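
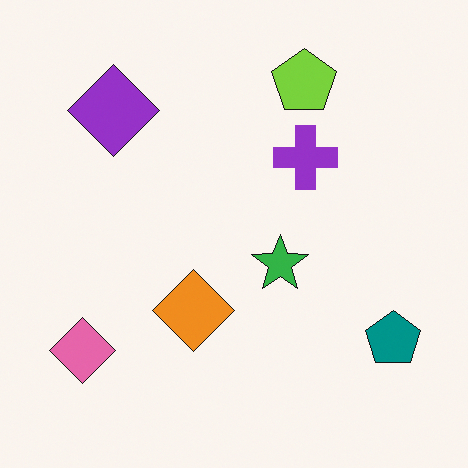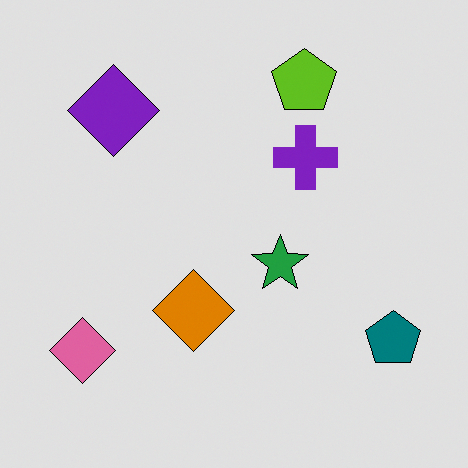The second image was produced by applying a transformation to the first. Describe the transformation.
The second image is the first moderately posterized.

Each flat color has snapped to a coarser quantized level — most visibly, the near-white background has dropped to a flat grey.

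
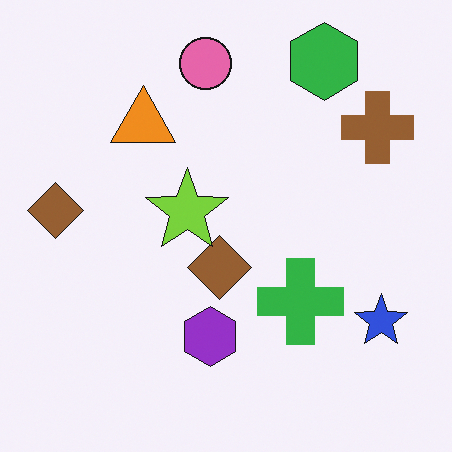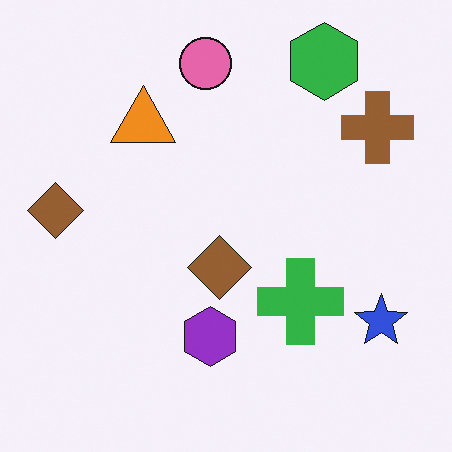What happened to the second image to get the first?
The transformation is: overlaid with an additional lime star.

A lime star appears in the first image that is absent from the second.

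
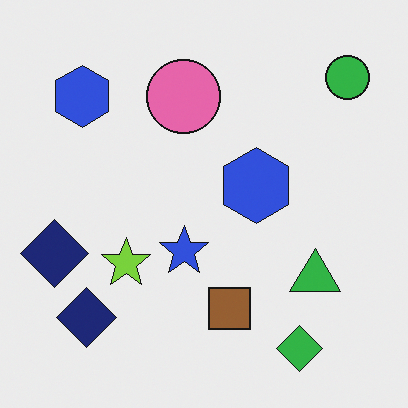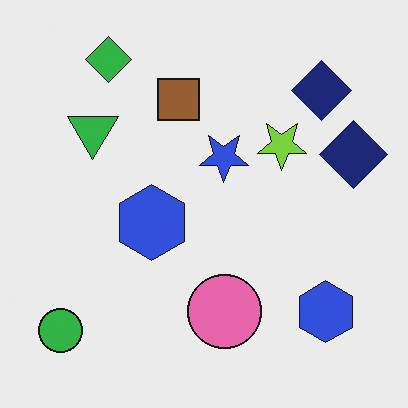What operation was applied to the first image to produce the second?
The second image is the first rotated 180°.

The green circle sits in the top-right of the first image and the bottom-left of the second — consistent with a whole-image 180° rotation.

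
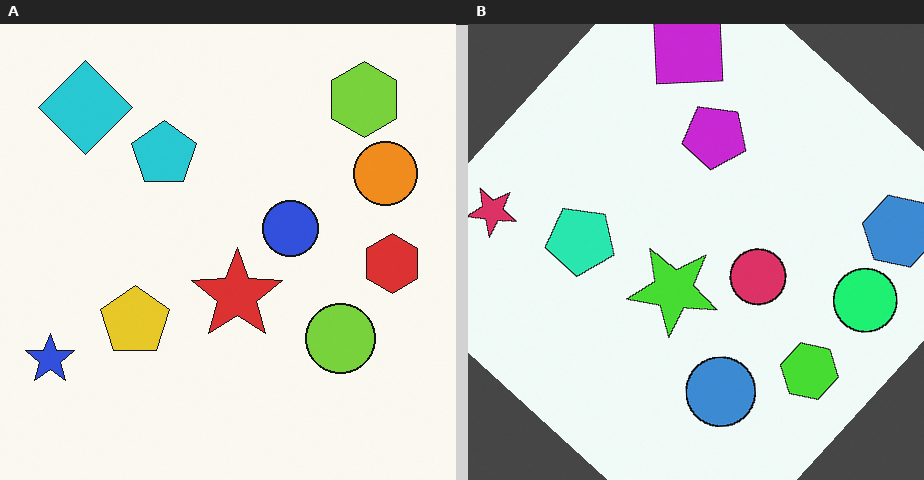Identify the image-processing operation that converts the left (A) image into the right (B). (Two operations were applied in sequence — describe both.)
The image was hue-shifted by a moderate amount, then rotated clockwise by a large amount — several tens of degrees.

Every shape's color has rotated by the same amount around the hue wheel — a uniform hue shift. Every shape is tilted by the same angle and the image corners show triangular fill wedges — a whole-image rotation by a non-right angle.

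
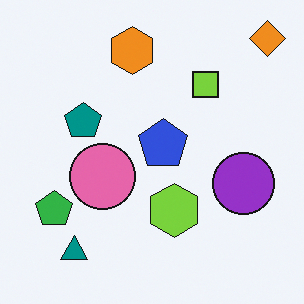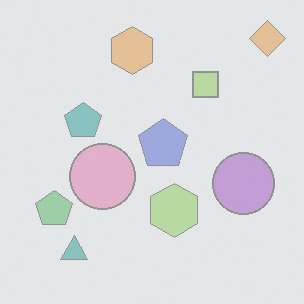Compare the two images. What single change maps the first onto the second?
The second image is the first washed out (contrast reduced).

Tones are pushed toward mid-grey across the whole image — a global contrast change.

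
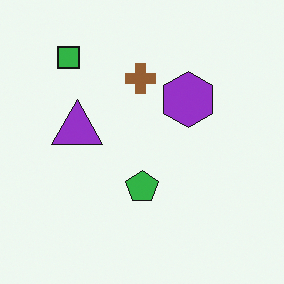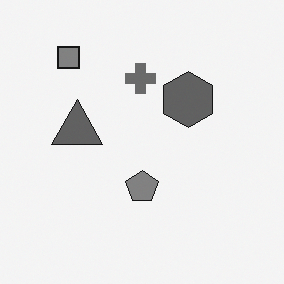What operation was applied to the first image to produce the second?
It was converted to grayscale.

All color is removed — every shape is now a shade of grey.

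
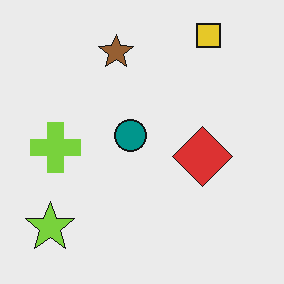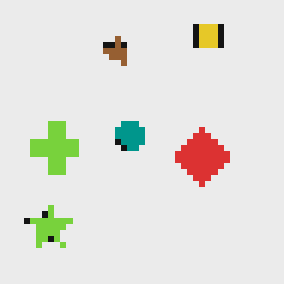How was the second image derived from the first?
The image was moderately pixelated.

Shapes are reduced to large square blocks; fine edges and outlines are lost — a downscale-then-upscale (mosaic) effect.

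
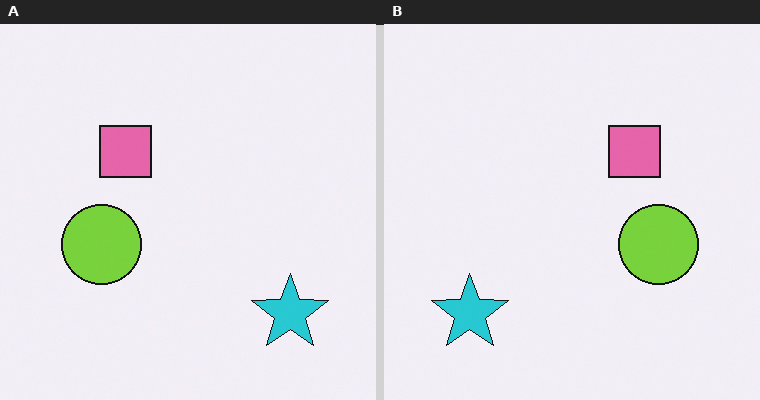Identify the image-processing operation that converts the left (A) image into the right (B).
This is the original image flipped horizontally (left ↔ right).

The cyan star is in the bottom-right of the left (A) image and the bottom-left of the right (B) — shapes on opposite sides of the vertical midline have swapped in a mirror flip.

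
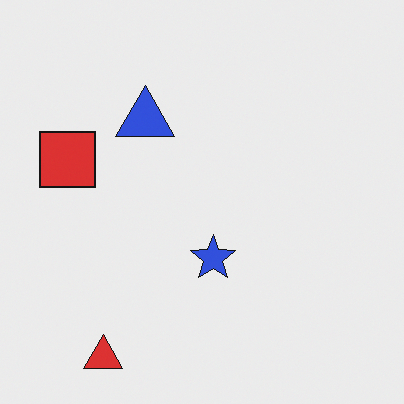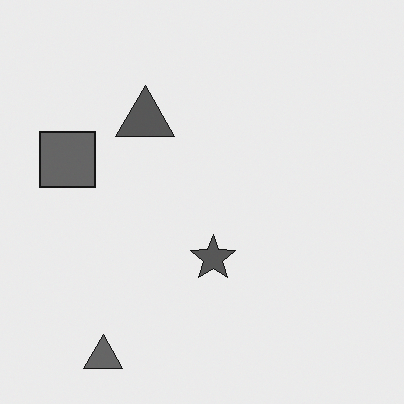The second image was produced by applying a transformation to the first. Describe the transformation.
The second image is the first converted to grayscale.

All color is removed — every shape is now a shade of grey.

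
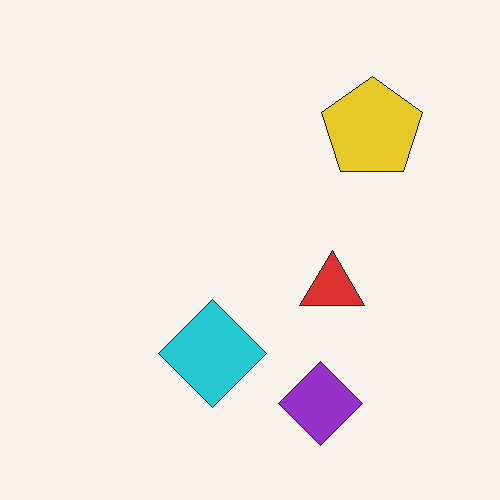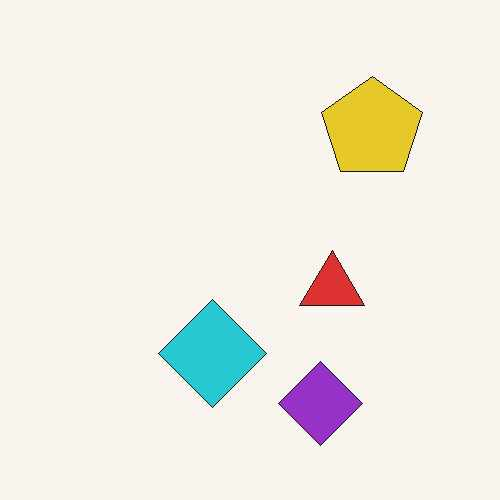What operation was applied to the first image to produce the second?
Given moderate JPEG compression.

Blocky 8×8 compression artifacts appear around shape edges and the flat background shows ringing — characteristic JPEG degradation.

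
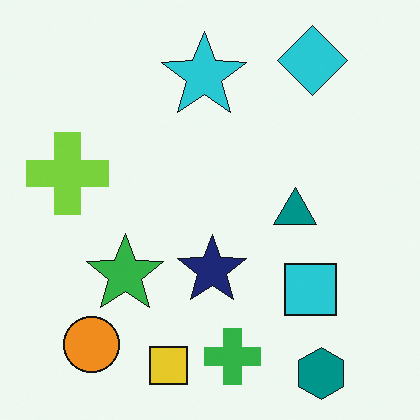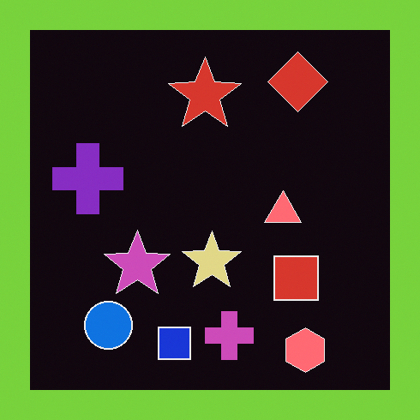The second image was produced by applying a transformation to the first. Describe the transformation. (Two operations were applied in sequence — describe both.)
The second image is the first color-inverted (negative), then framed with a lime border.

The light background has become dark and every shape's color is its complement — a photographic negative. A solid lime frame runs around the edge of the second image, with the content slightly shrunk inside it.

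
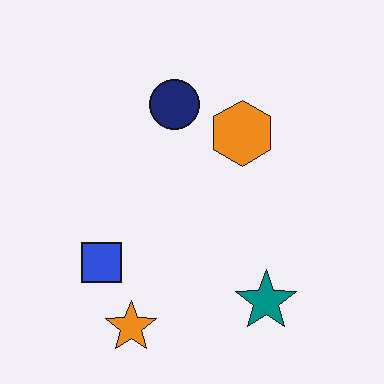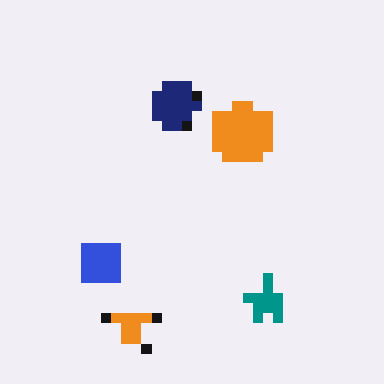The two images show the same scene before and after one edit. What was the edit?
This is the original image coarsely pixelated.

Shapes are reduced to large square blocks; fine edges and outlines are lost — a downscale-then-upscale (mosaic) effect.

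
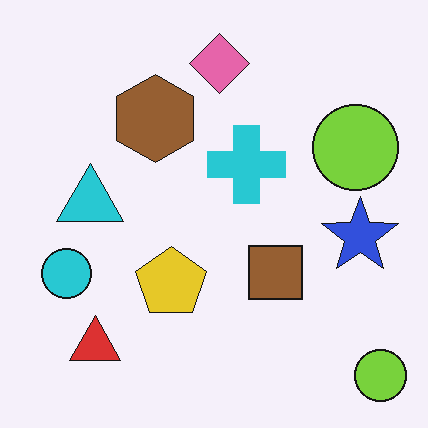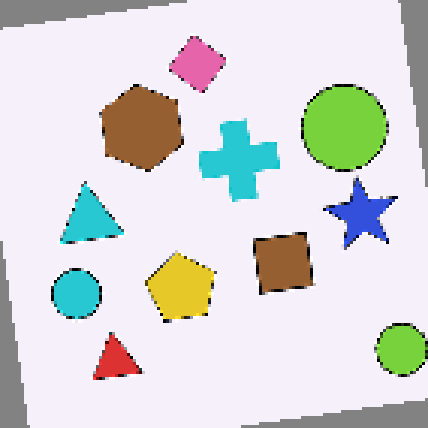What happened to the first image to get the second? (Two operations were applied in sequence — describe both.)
The transformation is: rotated counter-clockwise by a slight angle, then mildly pixelated.

Every shape is tilted by the same angle and the image corners show triangular fill wedges — a whole-image rotation by a non-right angle. Shapes are reduced to large square blocks; fine edges and outlines are lost — a downscale-then-upscale (mosaic) effect.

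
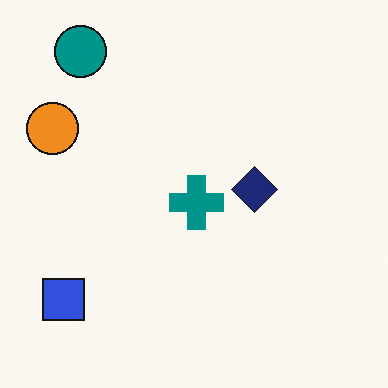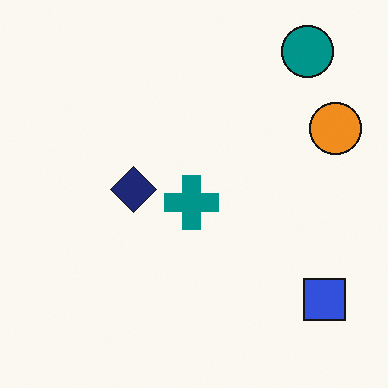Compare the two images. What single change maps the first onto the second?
The image was flipped horizontally (left ↔ right).

The orange circle is in the top-left of the first image and the top-right of the second — shapes on opposite sides of the vertical midline have swapped in a mirror flip.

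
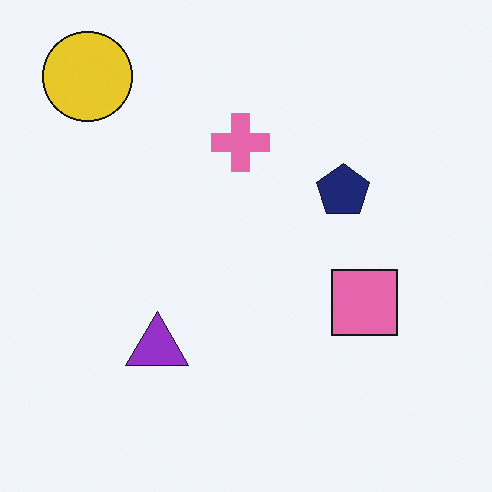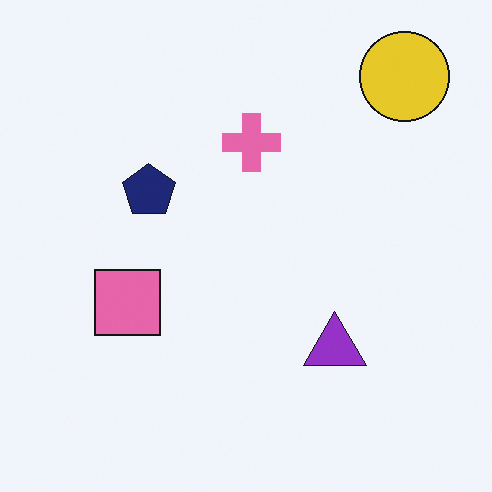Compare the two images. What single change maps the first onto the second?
The second image is the first flipped horizontally (left ↔ right).

The yellow circle is in the top-left of the first image and the top-right of the second — shapes on opposite sides of the vertical midline have swapped in a mirror flip.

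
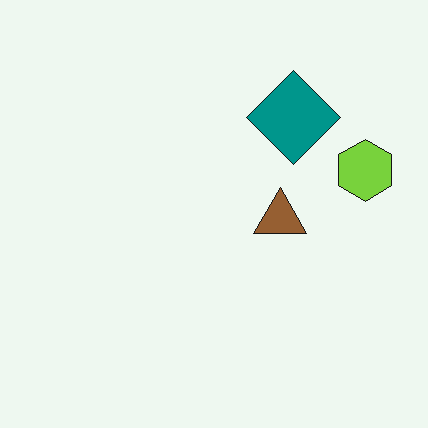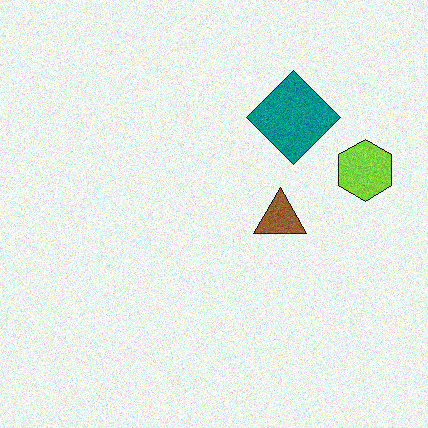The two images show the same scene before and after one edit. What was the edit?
It was degraded with moderate additive noise.

Random speckle covers the whole image, including the flat background.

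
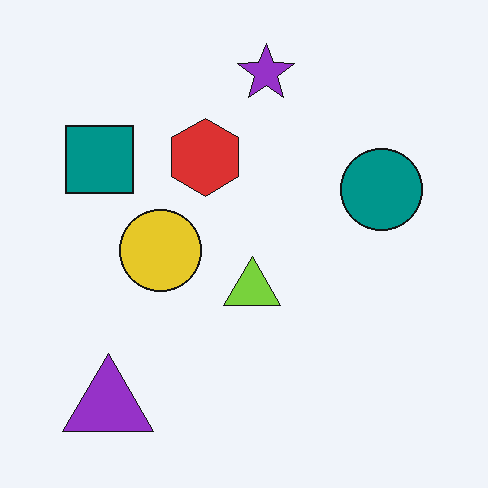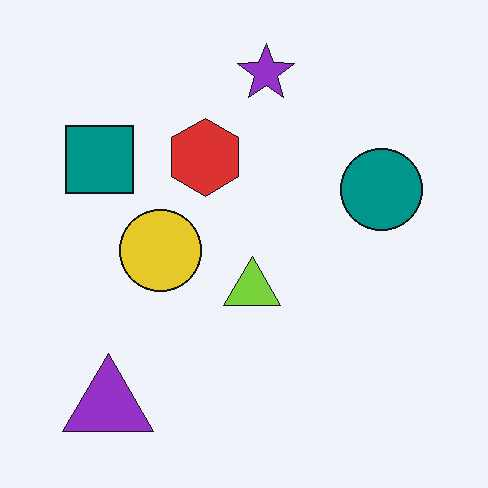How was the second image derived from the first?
The image was given moderate JPEG compression.

Blocky 8×8 compression artifacts appear around shape edges and the flat background shows ringing — characteristic JPEG degradation.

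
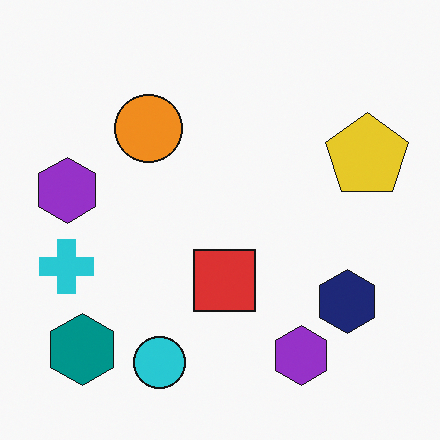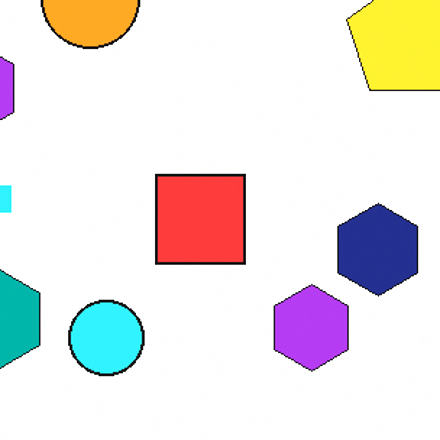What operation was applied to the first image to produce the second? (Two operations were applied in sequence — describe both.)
The image was cropped slightly and scaled back up, then brightened a little.

The visible shapes are larger and the field of view is narrower; shapes near the original edges may be partly or wholly outside the frame — a crop-and-rescale. Every pixel — background and shapes alike — is uniformly brightened.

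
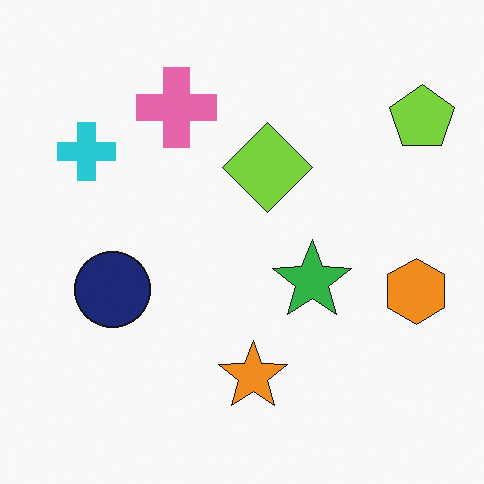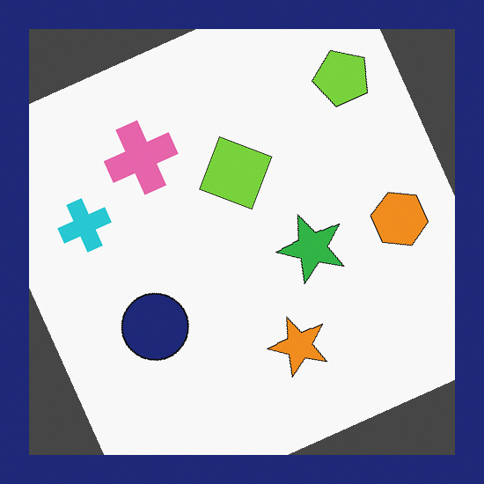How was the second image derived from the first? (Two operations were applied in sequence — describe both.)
The image was rotated counter-clockwise by a moderate amount, then framed with a navy border.

Every shape is tilted by the same angle and the image corners show triangular fill wedges — a whole-image rotation by a non-right angle. A solid navy frame runs around the edge of the second image, with the content slightly shrunk inside it.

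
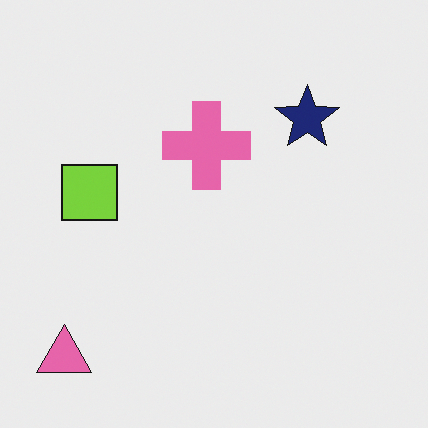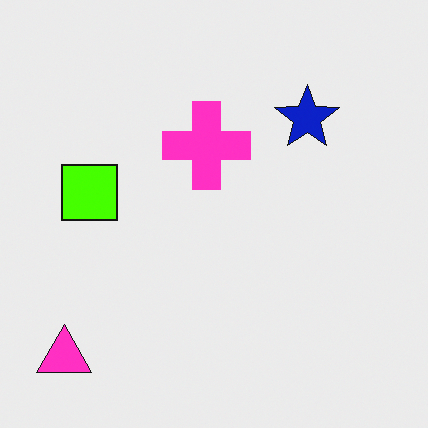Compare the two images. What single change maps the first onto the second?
The transformation is: made much more vivid (saturation change).

All colors are more vivid — a global saturation change.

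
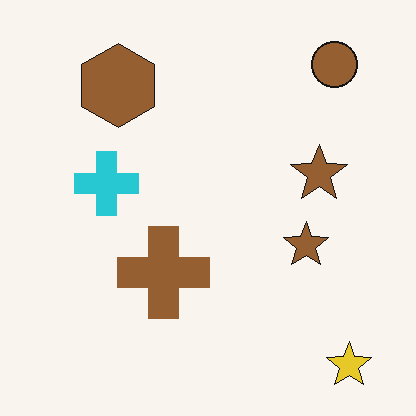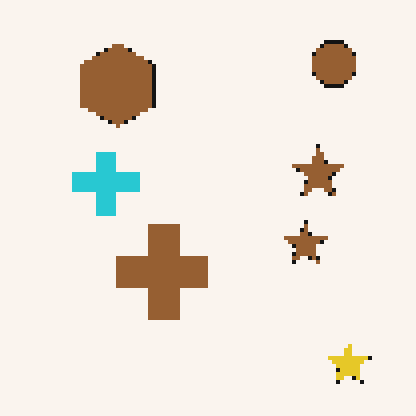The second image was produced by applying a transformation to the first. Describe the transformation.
This is the original image lightly pixelated (a mild mosaic effect).

Shapes are reduced to large square blocks; fine edges and outlines are lost — a downscale-then-upscale (mosaic) effect.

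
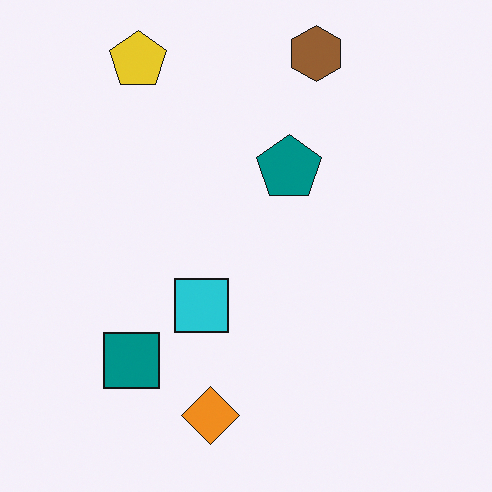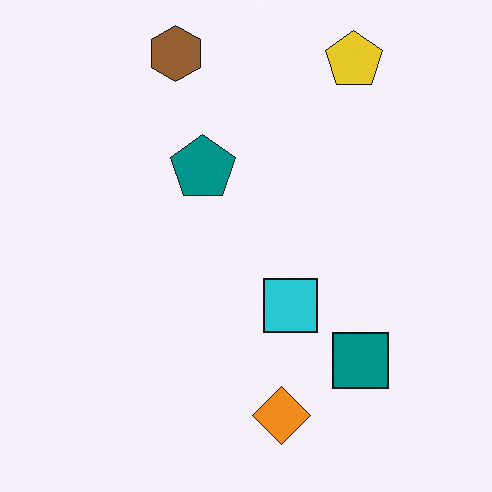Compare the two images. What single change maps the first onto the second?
It was flipped horizontally (left ↔ right).

The teal square is in the bottom-left of the first image and the bottom-right of the second — shapes on opposite sides of the vertical midline have swapped in a mirror flip.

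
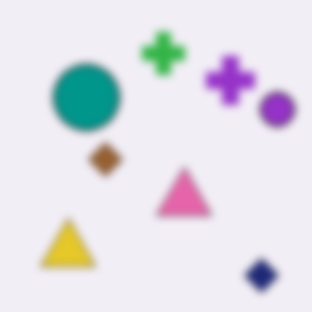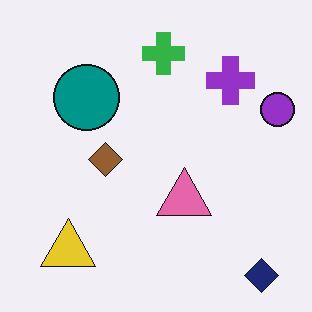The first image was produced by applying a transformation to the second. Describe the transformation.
The first image is the second noticeably gaussian-blurred.

Shape edges and outlines are uniformly softened across the whole image.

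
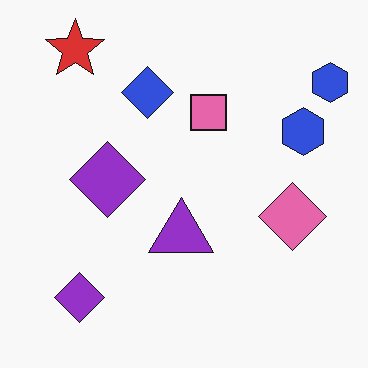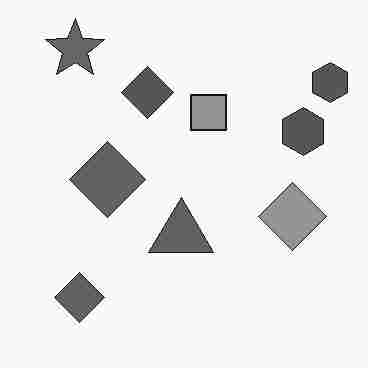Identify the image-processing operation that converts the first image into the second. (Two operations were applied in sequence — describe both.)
The image was converted to grayscale, then heavily JPEG-compressed with obvious blocking artifacts.

All color is removed — every shape is now a shade of grey. Blocky 8×8 compression artifacts appear around shape edges and the flat background shows ringing — characteristic JPEG degradation.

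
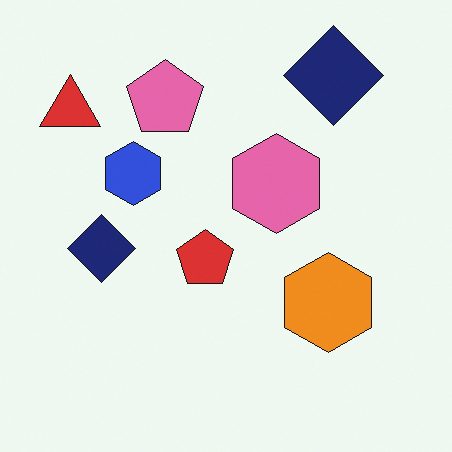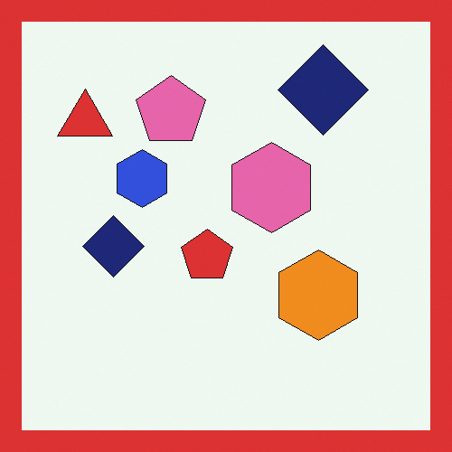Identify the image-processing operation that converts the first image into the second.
It was framed with a red border.

A solid red frame runs around the edge of the second image, with the content slightly shrunk inside it.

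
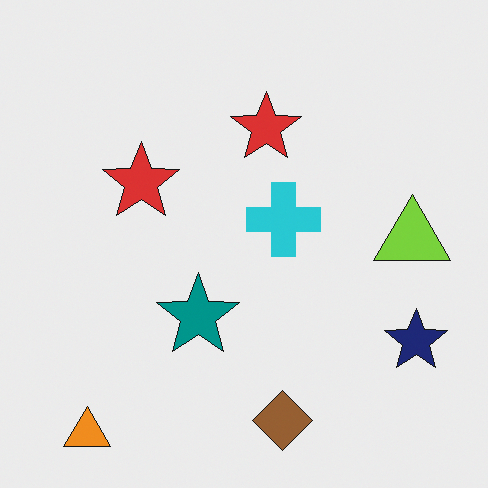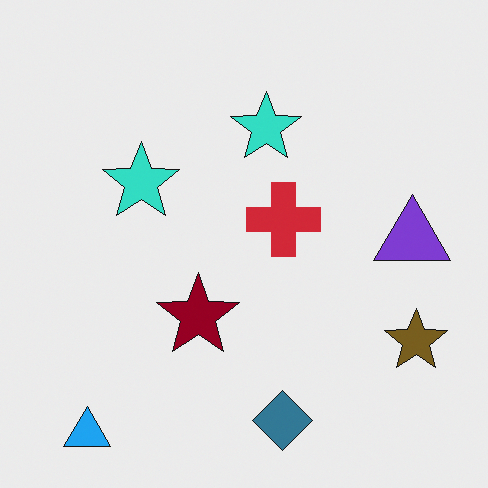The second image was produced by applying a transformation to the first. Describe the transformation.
The transformation is: hue-shifted by a large amount.

Every shape's color has rotated by the same amount around the hue wheel — a uniform hue shift.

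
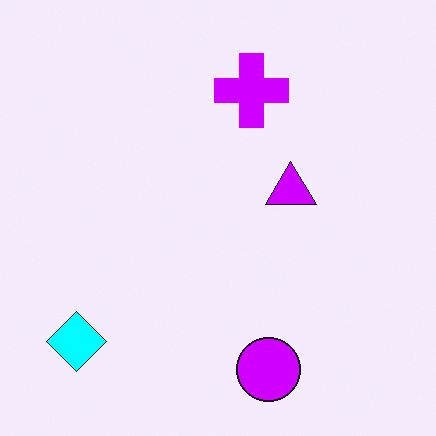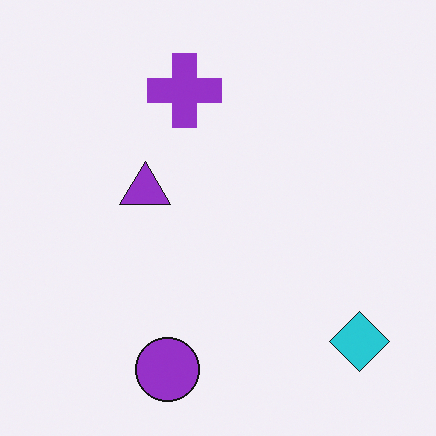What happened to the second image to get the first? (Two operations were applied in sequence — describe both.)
Made much more vivid (saturation change), then flipped horizontally (left ↔ right).

All colors are more vivid — a global saturation change. The cyan diamond is in the bottom-right of the second image and the bottom-left of the first — shapes on opposite sides of the vertical midline have swapped in a mirror flip.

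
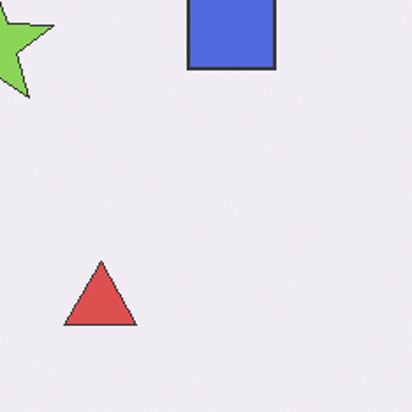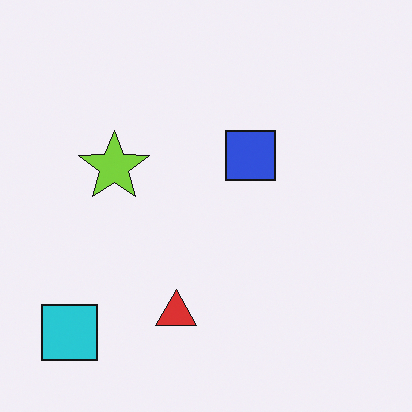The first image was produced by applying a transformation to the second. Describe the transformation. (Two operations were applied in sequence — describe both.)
The image was cropped to a noticeably smaller region and rescaled, then given slightly reduced contrast.

The visible shapes are larger and the field of view is narrower; shapes near the original edges may be partly or wholly outside the frame — a crop-and-rescale. Tones are pushed toward mid-grey across the whole image — a global contrast change.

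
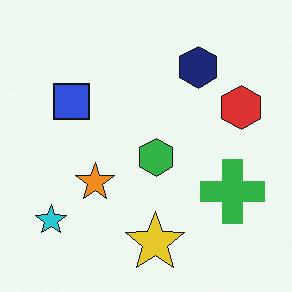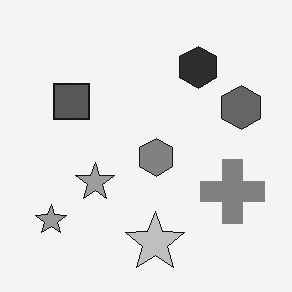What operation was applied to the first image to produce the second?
Converted to grayscale.

All color is removed — every shape is now a shade of grey.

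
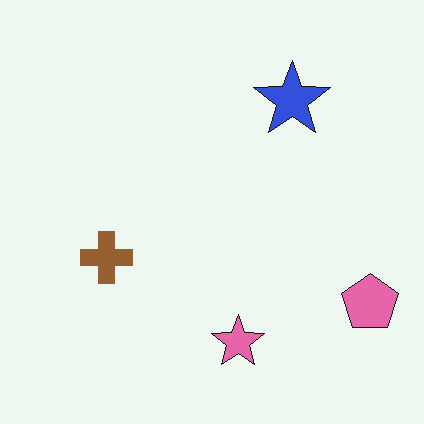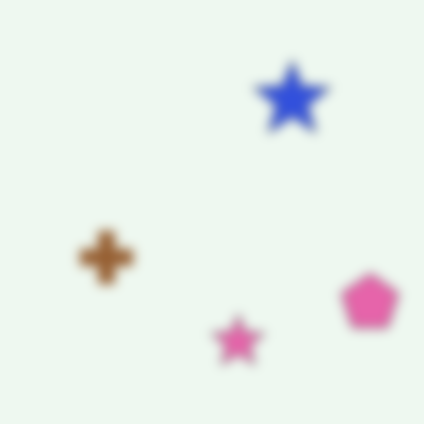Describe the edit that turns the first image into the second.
The image was strongly gaussian-blurred.

Shape edges and outlines are uniformly softened across the whole image.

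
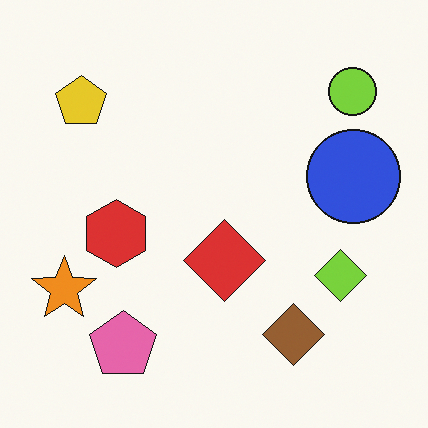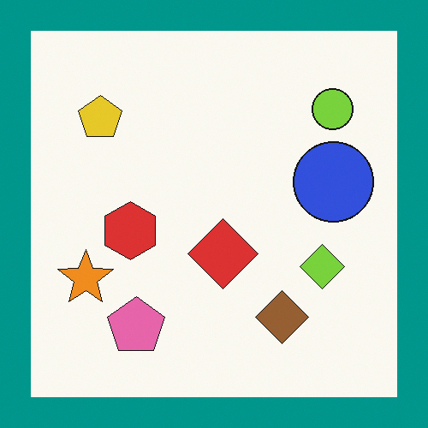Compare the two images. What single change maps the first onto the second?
This is the original image framed with a teal border.

A solid teal frame runs around the edge of the second image, with the content slightly shrunk inside it.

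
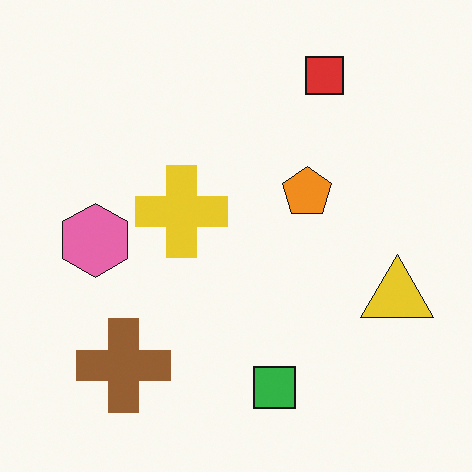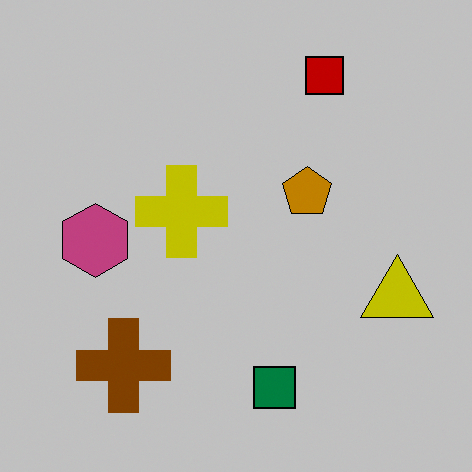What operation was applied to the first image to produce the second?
This is the original image aggressively posterized.

Each flat color has snapped to a coarser quantized level — most visibly, the near-white background has dropped to a flat grey.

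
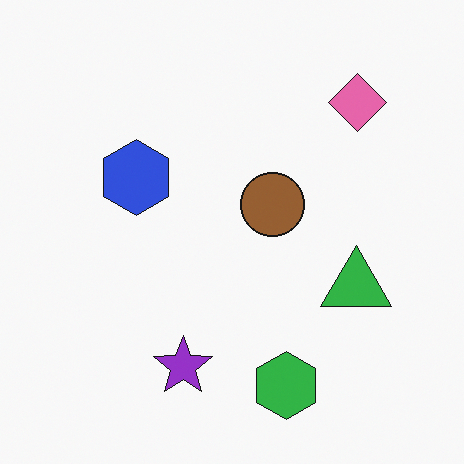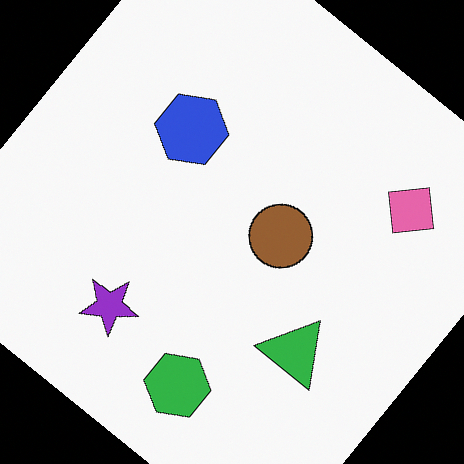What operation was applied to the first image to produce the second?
The second image is the first rotated clockwise by a large amount — several tens of degrees.

Every shape is tilted by the same angle and the image corners show triangular fill wedges — a whole-image rotation by a non-right angle.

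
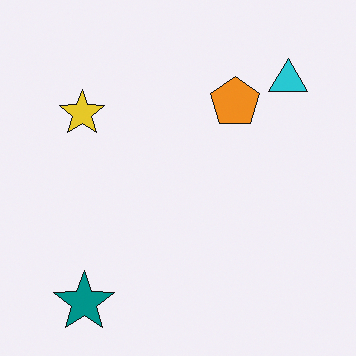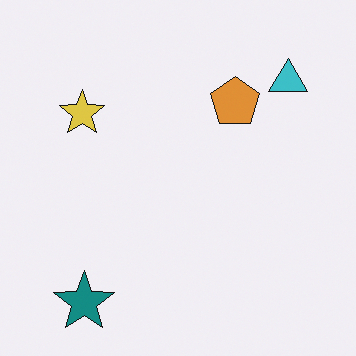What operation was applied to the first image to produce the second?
This is the original image slightly desaturated.

All colors are more muted and greyish — a global saturation change.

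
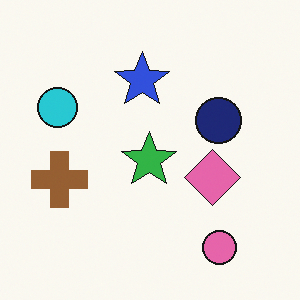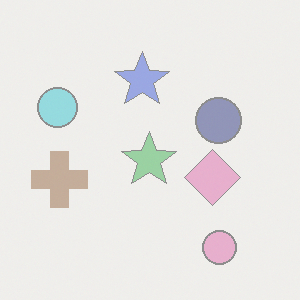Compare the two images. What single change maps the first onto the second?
It was washed out (contrast reduced).

Tones are pushed toward mid-grey across the whole image — a global contrast change.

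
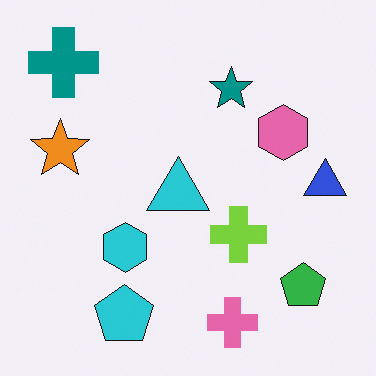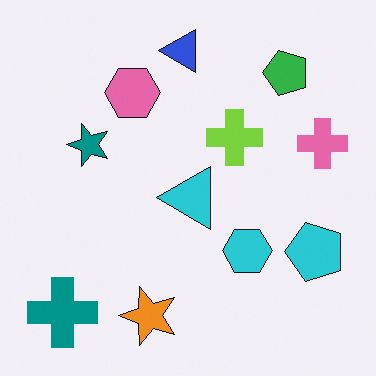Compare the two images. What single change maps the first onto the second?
This is the original image rotated 90° counter-clockwise.

The teal cross sits in the top-left of the first image and the bottom-left of the second — consistent with a whole-image 90° counter-clockwise rotation.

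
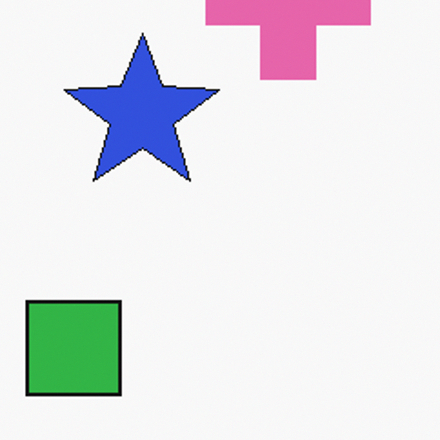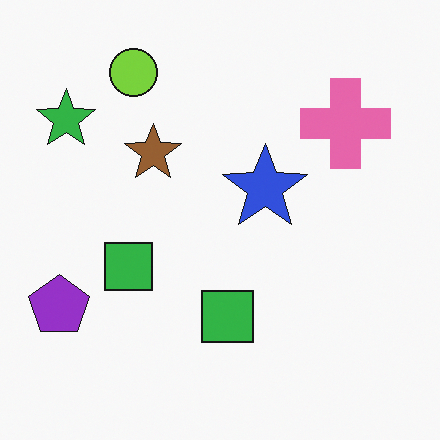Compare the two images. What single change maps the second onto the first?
It was cropped tightly and scaled back up.

The visible shapes are larger and the field of view is narrower; shapes near the original edges may be partly or wholly outside the frame — a crop-and-rescale.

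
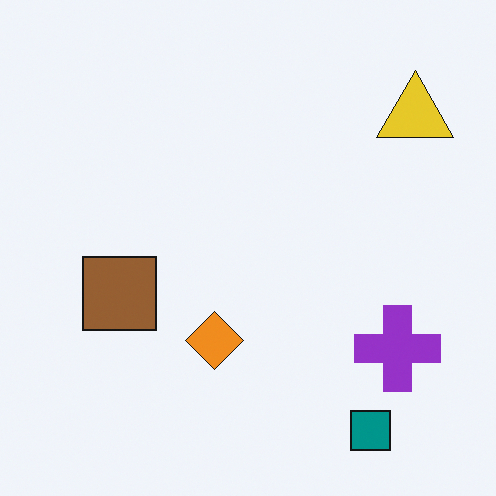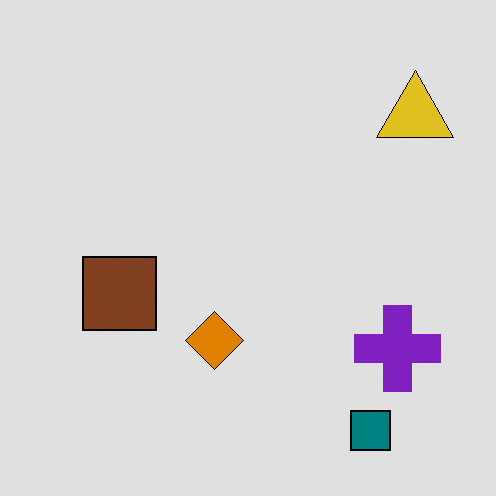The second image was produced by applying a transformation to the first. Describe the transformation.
Moderately posterized.

Each flat color has snapped to a coarser quantized level — most visibly, the near-white background has dropped to a flat grey.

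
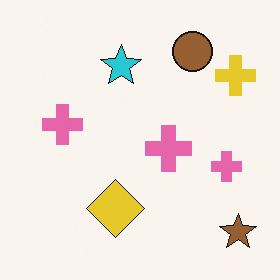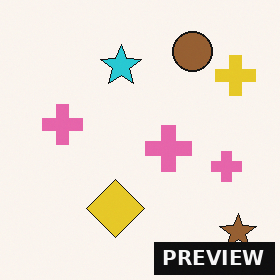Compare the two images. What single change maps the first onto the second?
The transformation is: watermarked with the text "PREVIEW" in the lower-right corner.

A dark label reading "PREVIEW" appears in the lower-right corner.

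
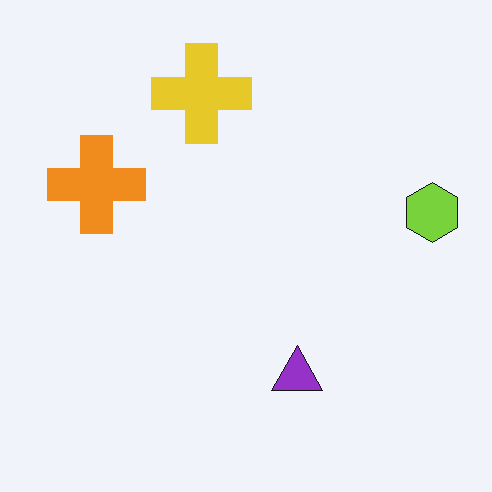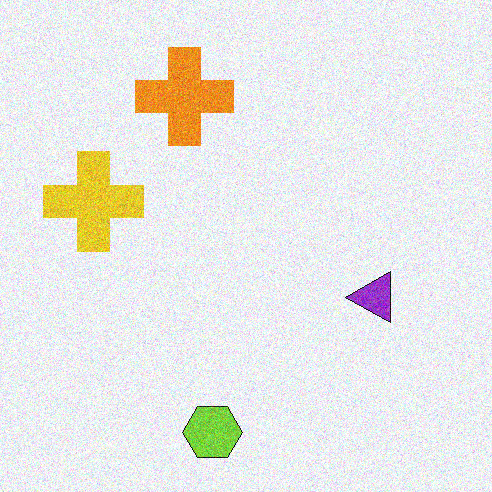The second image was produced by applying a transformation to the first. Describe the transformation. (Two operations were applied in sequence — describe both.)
It was degraded with moderate additive noise, then transposed (reflected across the top-left ↔ bottom-right diagonal).

Random speckle covers the whole image, including the flat background. Shapes have swapped their row and column positions — what was in the top-right is now in the bottom-left — a diagonal reflection.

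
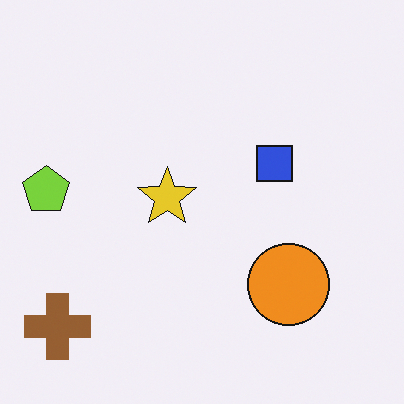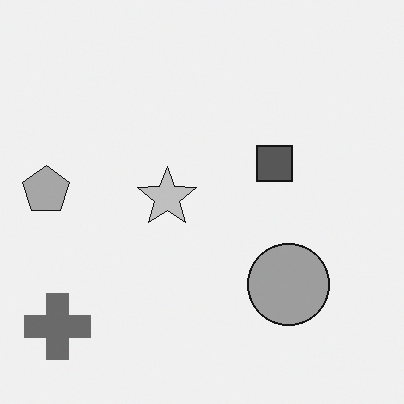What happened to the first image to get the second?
Converted to grayscale.

All color is removed — every shape is now a shade of grey.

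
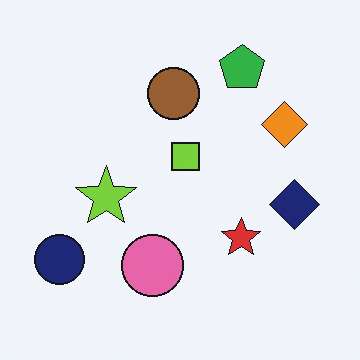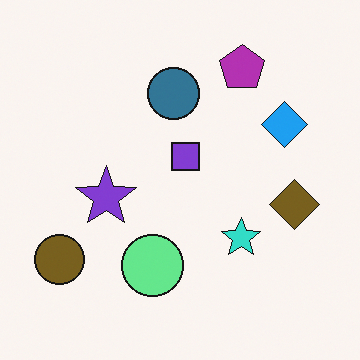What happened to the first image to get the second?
The image was hue-shifted by a large amount.

Every shape's color has rotated by the same amount around the hue wheel — a uniform hue shift.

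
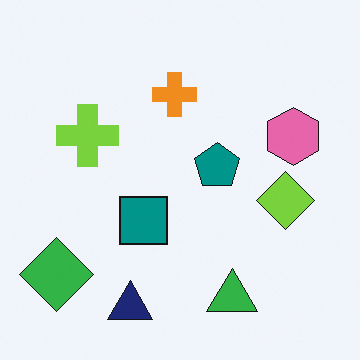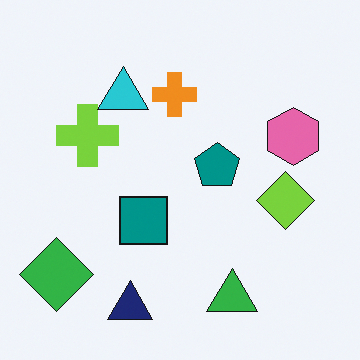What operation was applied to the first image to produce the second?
The second image is the first overlaid with an additional cyan triangle.

A cyan triangle appears in the second image that is absent from the first.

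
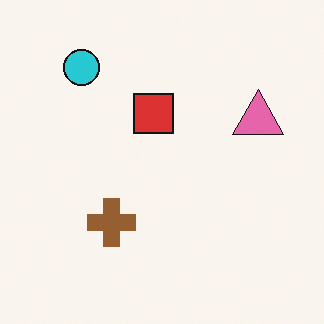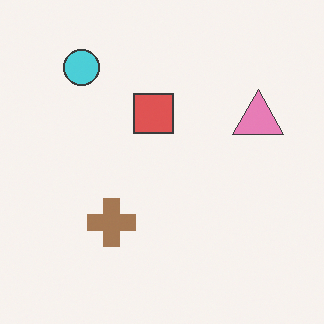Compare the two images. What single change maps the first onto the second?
The transformation is: given slightly reduced contrast.

Tones are pushed toward mid-grey across the whole image — a global contrast change.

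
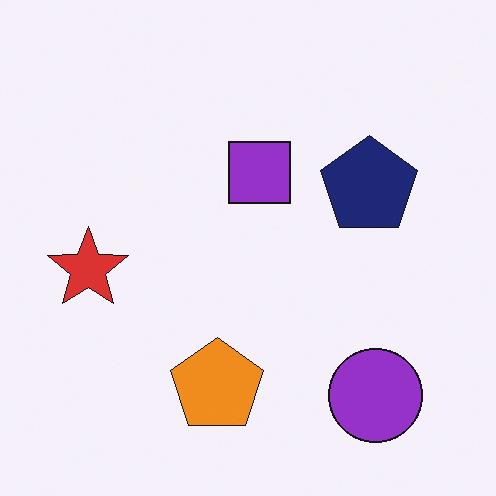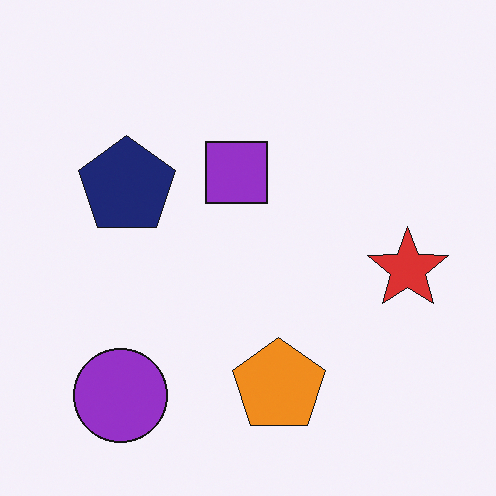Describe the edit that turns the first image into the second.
Flipped horizontally (left ↔ right).

The red star is in the left of the first image and the right of the second — shapes on opposite sides of the vertical midline have swapped in a mirror flip.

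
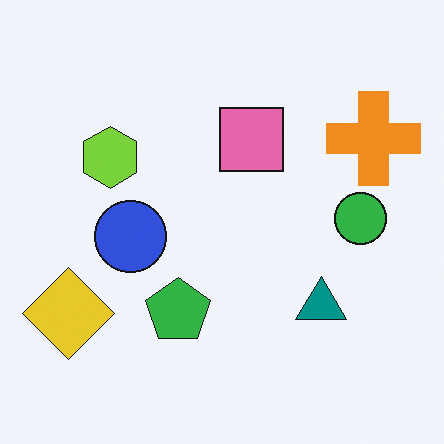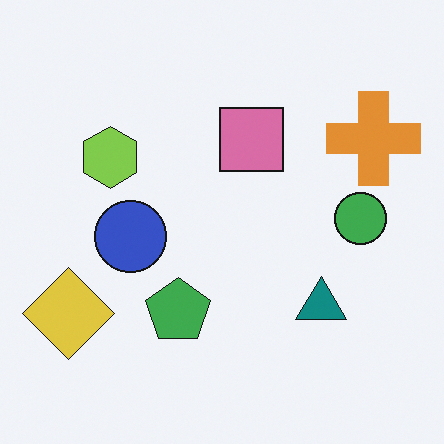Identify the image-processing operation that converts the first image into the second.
This is the original image slightly desaturated.

All colors are more muted and greyish — a global saturation change.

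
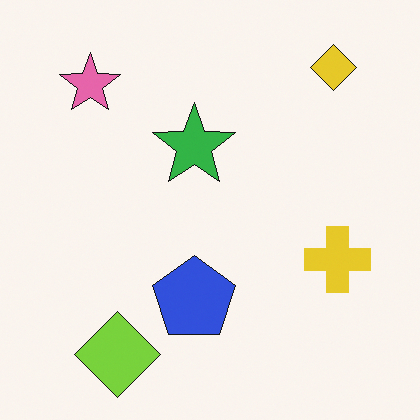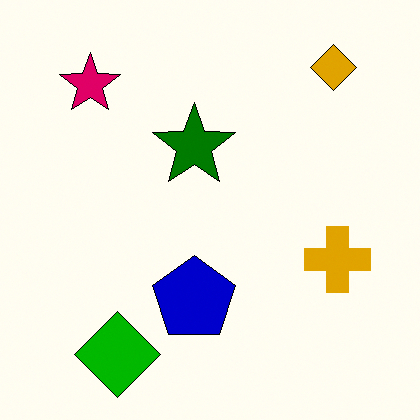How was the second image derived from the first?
Boosted in contrast.

Tones are pushed away from mid-grey across the whole image — a global contrast change.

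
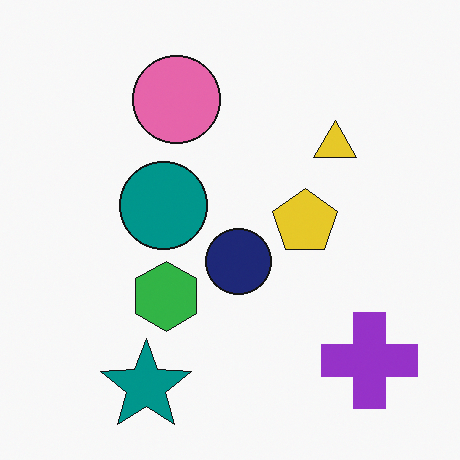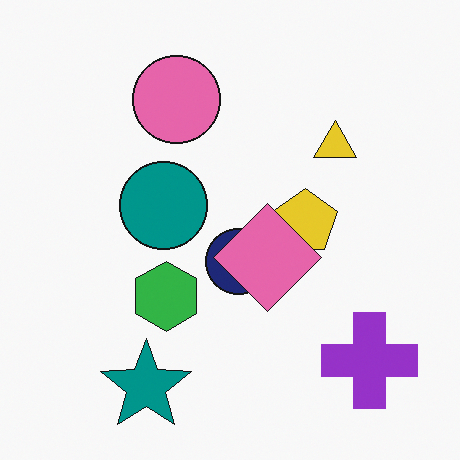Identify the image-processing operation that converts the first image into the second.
The image was overlaid with an additional pink diamond.

A pink diamond appears in the second image that is absent from the first.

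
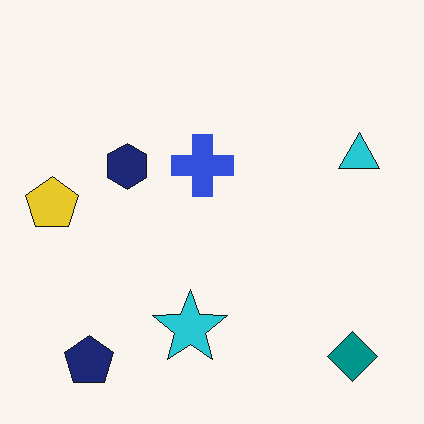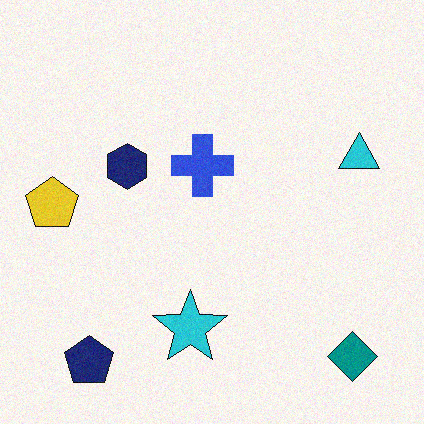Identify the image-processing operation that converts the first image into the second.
The image was degraded with light additive noise.

Random speckle covers the whole image, including the flat background.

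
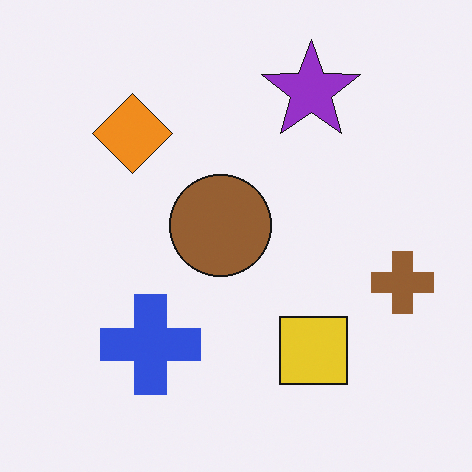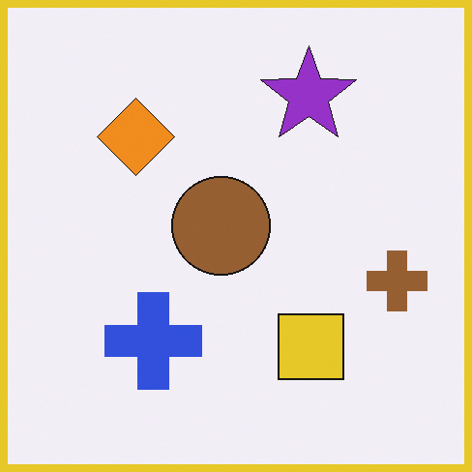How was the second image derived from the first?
This is the original image framed with a yellow border.

A solid yellow frame runs around the edge of the second image, with the content slightly shrunk inside it.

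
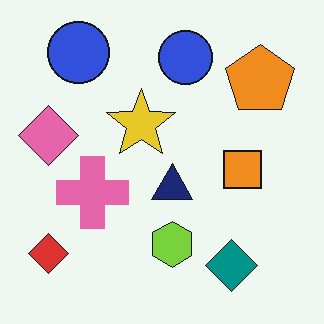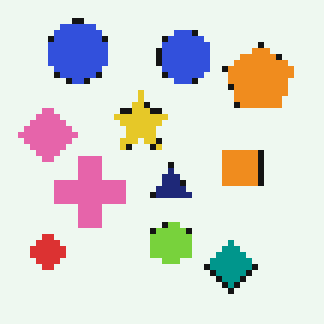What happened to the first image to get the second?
It was moderately pixelated.

Shapes are reduced to large square blocks; fine edges and outlines are lost — a downscale-then-upscale (mosaic) effect.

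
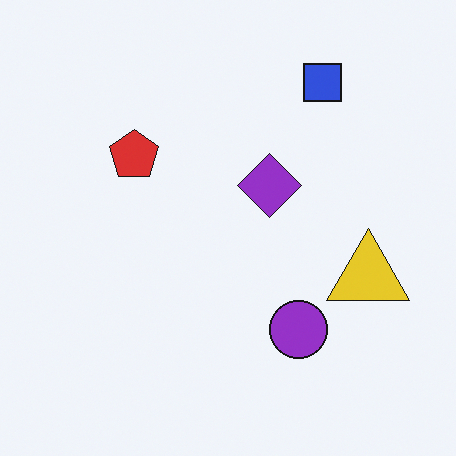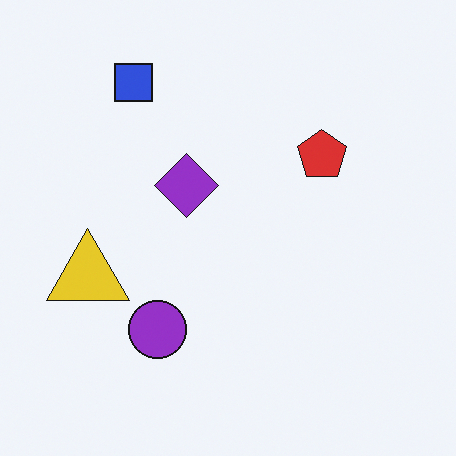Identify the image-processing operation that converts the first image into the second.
Flipped horizontally (left ↔ right).

The yellow triangle is in the right of the first image and the left of the second — shapes on opposite sides of the vertical midline have swapped in a mirror flip.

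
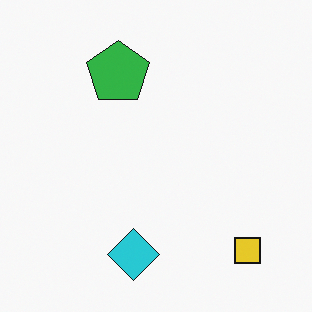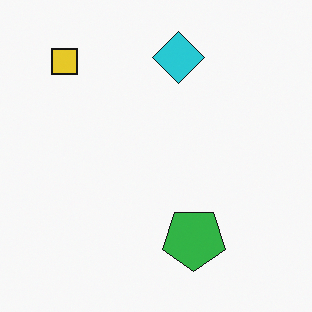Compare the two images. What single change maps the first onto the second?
The transformation is: rotated 180°.

The yellow square sits in the bottom-right of the first image and the top-left of the second — consistent with a whole-image 180° rotation.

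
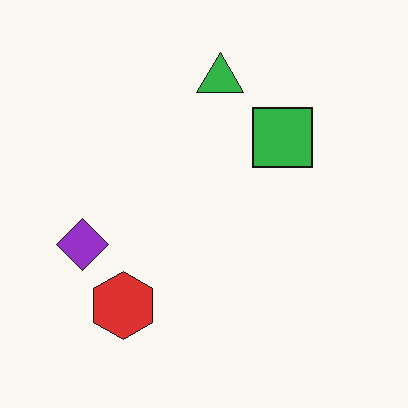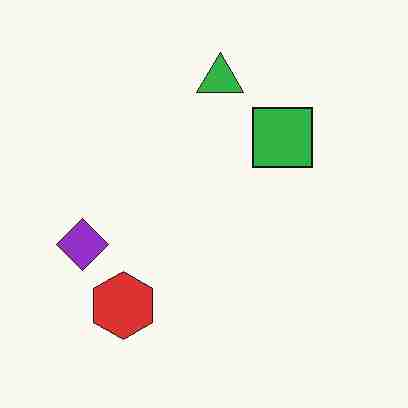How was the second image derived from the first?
It was degraded with heavy JPEG compression.

Blocky 8×8 compression artifacts appear around shape edges and the flat background shows ringing — characteristic JPEG degradation.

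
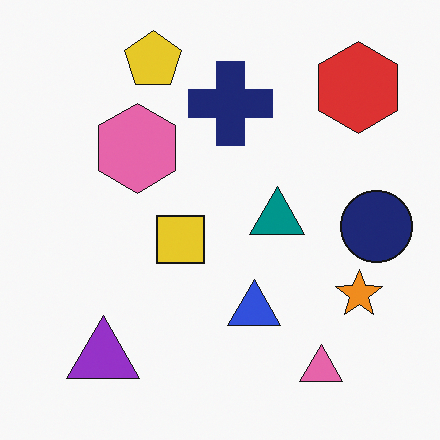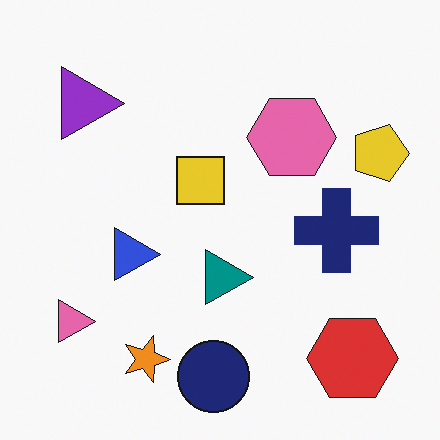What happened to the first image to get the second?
It was rotated 90° clockwise.

The red hexagon sits in the top-right of the first image and the bottom-right of the second — consistent with a whole-image 90° clockwise rotation.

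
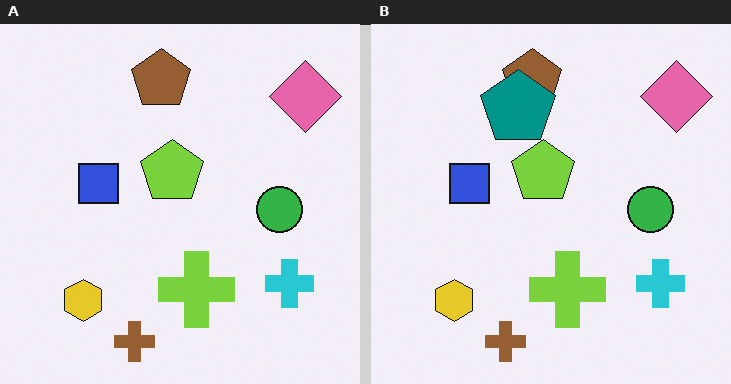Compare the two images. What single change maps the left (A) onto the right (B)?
The right (B) image is the left (A) overlaid with an additional teal pentagon.

A teal pentagon appears in the right (B) image that is absent from the left (A).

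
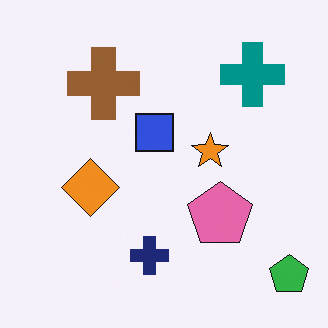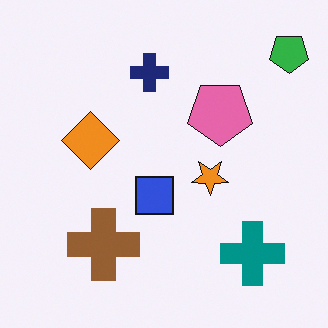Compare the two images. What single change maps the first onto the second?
The second image is the first flipped vertically (top ↔ bottom).

The green pentagon is in the bottom-right of the first image and the top-right of the second — shapes on opposite sides of the horizontal midline have swapped in a mirror flip.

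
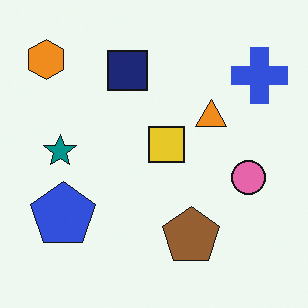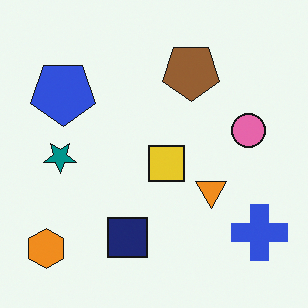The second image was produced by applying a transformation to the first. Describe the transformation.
This is the original image flipped vertically (top ↔ bottom).

The orange hexagon is in the top-left of the first image and the bottom-left of the second — shapes on opposite sides of the horizontal midline have swapped in a mirror flip.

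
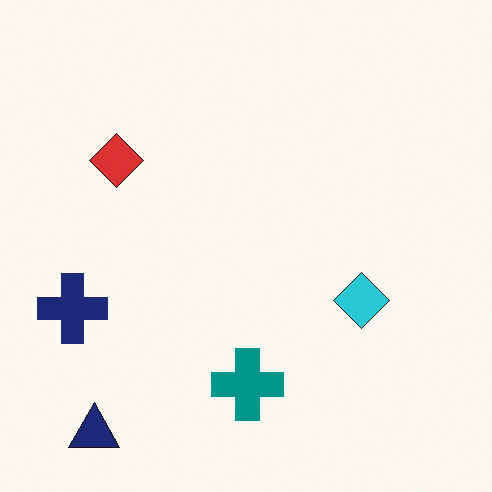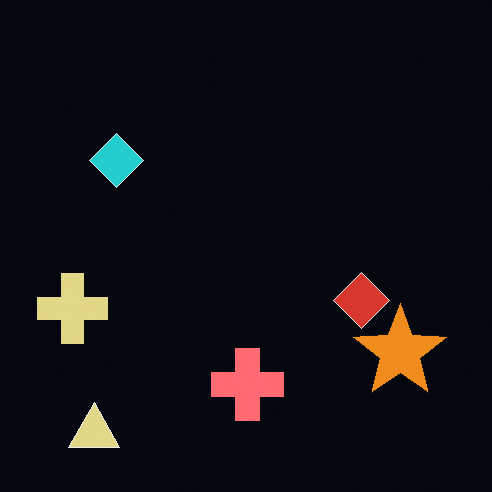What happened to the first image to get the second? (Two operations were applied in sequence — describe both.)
It was color-inverted (negative), then overlaid with an additional orange star.

The light background has become dark and every shape's color is its complement — a photographic negative. An orange star appears in the second image that is absent from the first.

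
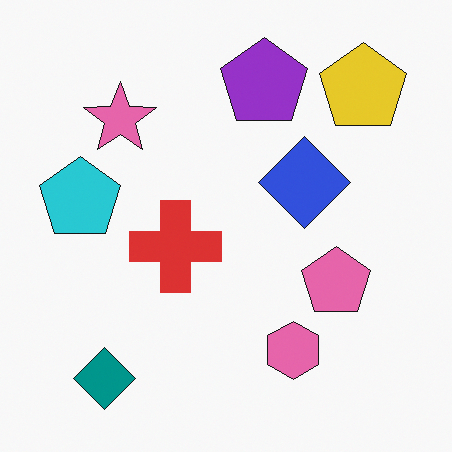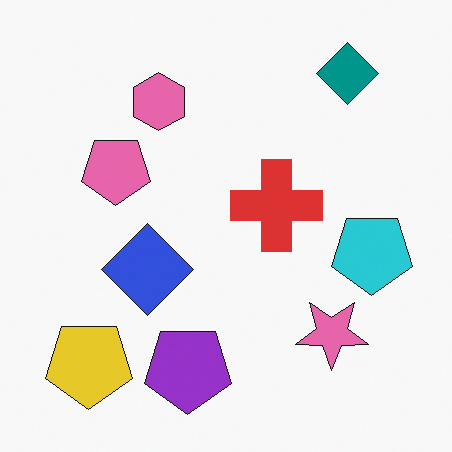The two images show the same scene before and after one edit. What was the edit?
Rotated 180°.

The teal diamond sits in the bottom-left of the first image and the top-right of the second — consistent with a whole-image 180° rotation.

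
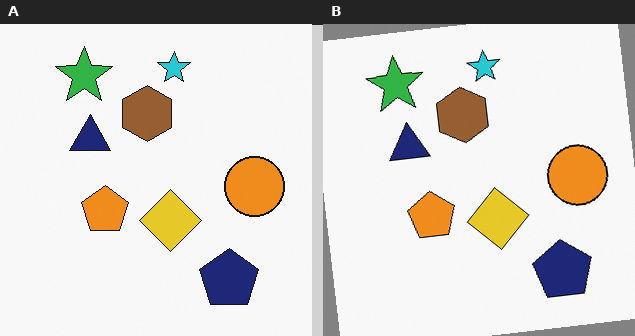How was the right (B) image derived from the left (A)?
This is the original image rotated counter-clockwise by a few degrees.

Every shape is tilted by the same angle and the image corners show triangular fill wedges — a whole-image rotation by a non-right angle.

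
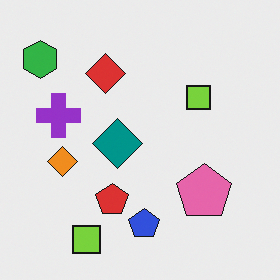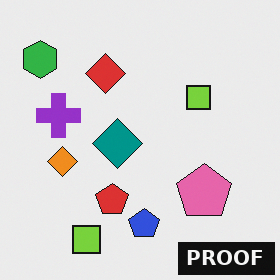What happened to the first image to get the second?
The second image is the first watermarked with the text "PROOF" in the lower-right corner.

A dark label reading "PROOF" appears in the lower-right corner.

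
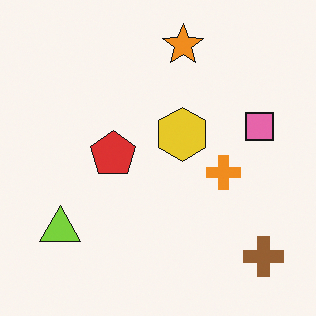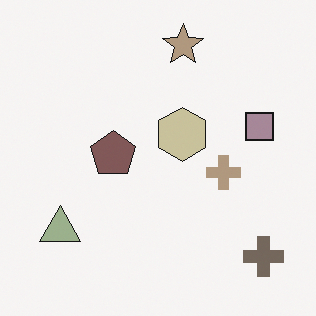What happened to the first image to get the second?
This is the original image heavily desaturated.

All colors are more muted and greyish — a global saturation change.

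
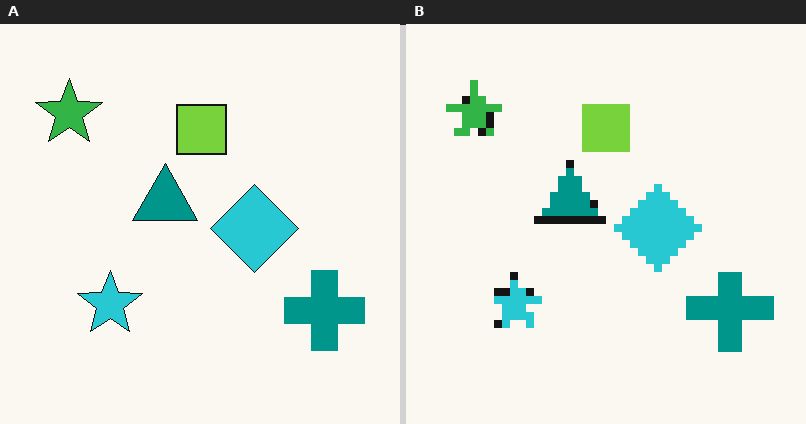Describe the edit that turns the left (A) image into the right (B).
This is the original image pixelated into visible square blocks.

Shapes are reduced to large square blocks; fine edges and outlines are lost — a downscale-then-upscale (mosaic) effect.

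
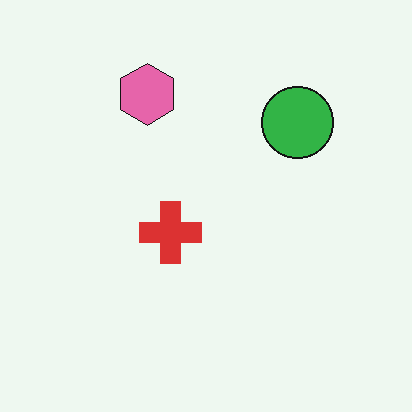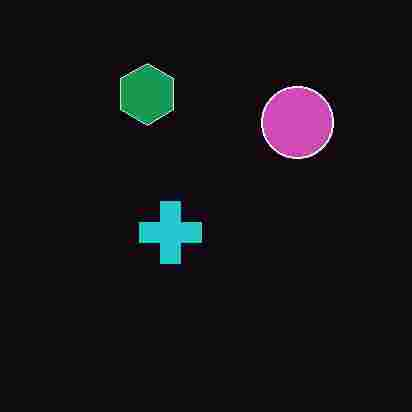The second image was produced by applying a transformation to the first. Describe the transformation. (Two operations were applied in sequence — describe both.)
The transformation is: color-inverted (negative), then degraded with heavy JPEG compression.

The light background has become dark and every shape's color is its complement — a photographic negative. Blocky 8×8 compression artifacts appear around shape edges and the flat background shows ringing — characteristic JPEG degradation.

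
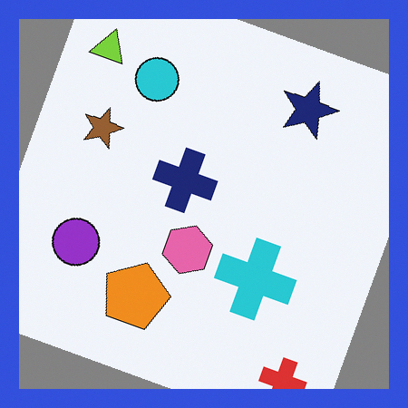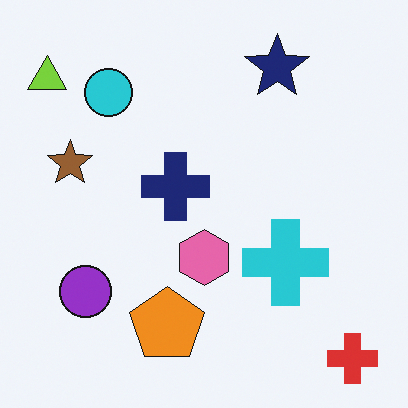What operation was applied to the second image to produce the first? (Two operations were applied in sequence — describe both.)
It was rotated clockwise by a clearly visible amount, then framed with a blue border.

Every shape is tilted by the same angle and the image corners show triangular fill wedges — a whole-image rotation by a non-right angle. A solid blue frame runs around the edge of the first image, with the content slightly shrunk inside it.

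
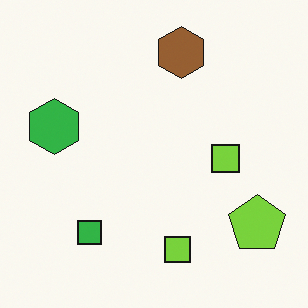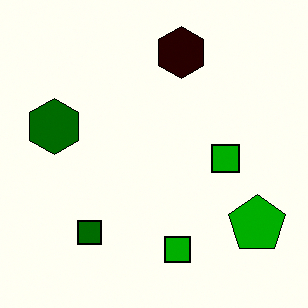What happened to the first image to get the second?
The image was given much higher contrast.

Tones are pushed away from mid-grey across the whole image — a global contrast change.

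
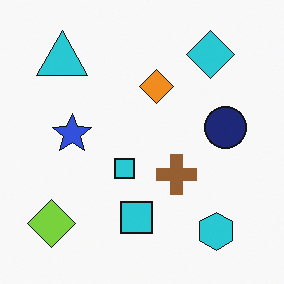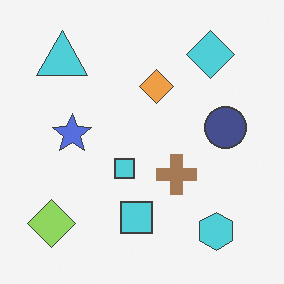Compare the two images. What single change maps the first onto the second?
Given slightly reduced contrast.

Tones are pushed toward mid-grey across the whole image — a global contrast change.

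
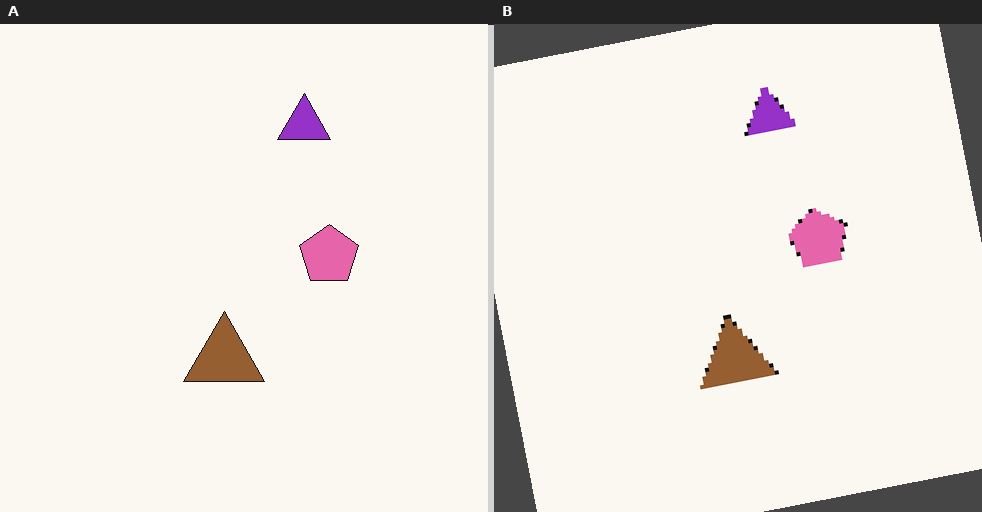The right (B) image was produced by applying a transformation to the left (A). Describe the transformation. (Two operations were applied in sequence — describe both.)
The right (B) image is the left (A) lightly pixelated (a mild mosaic effect), then rotated counter-clockwise by a slight angle.

Shapes are reduced to large square blocks; fine edges and outlines are lost — a downscale-then-upscale (mosaic) effect. Every shape is tilted by the same angle and the image corners show triangular fill wedges — a whole-image rotation by a non-right angle.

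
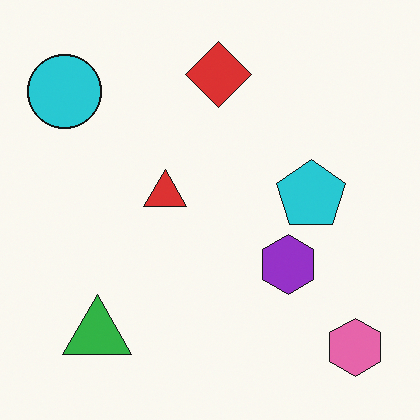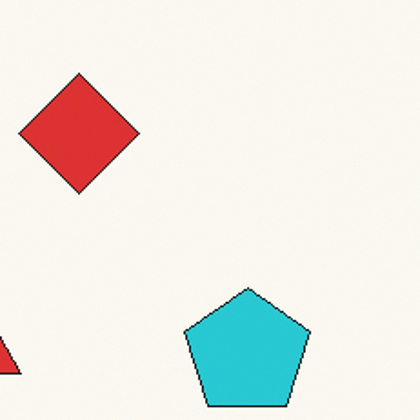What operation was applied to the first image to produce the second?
The image was cropped to a noticeably smaller region and rescaled.

The visible shapes are larger and the field of view is narrower; shapes near the original edges may be partly or wholly outside the frame — a crop-and-rescale.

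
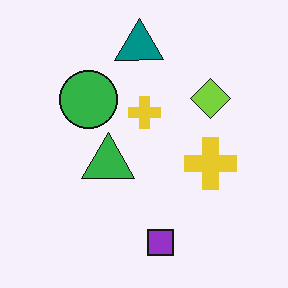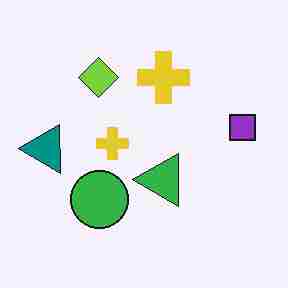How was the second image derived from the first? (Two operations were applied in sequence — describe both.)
The transformation is: heavily JPEG-compressed with obvious blocking artifacts, then rotated 90° counter-clockwise.

Blocky 8×8 compression artifacts appear around shape edges and the flat background shows ringing — characteristic JPEG degradation. The purple square sits in the bottom of the first image and the right of the second — consistent with a whole-image 90° counter-clockwise rotation.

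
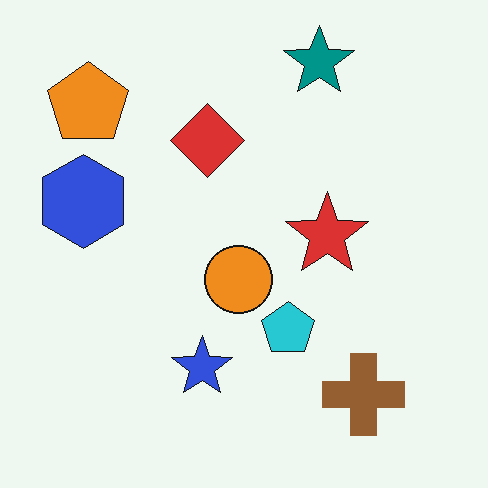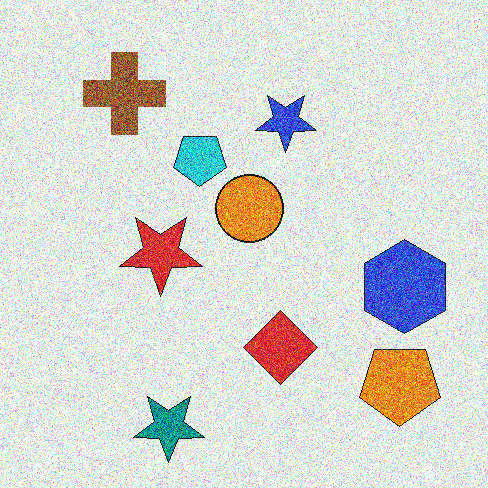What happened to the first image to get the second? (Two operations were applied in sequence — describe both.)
The image was rotated 180°, then degraded with heavy additive noise.

The orange pentagon sits in the top-left of the first image and the bottom-right of the second — consistent with a whole-image 180° rotation. Random speckle covers the whole image, including the flat background.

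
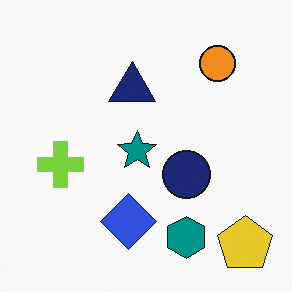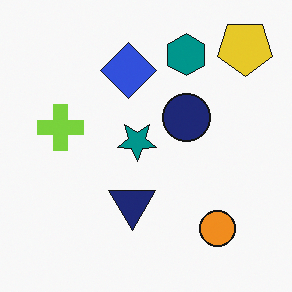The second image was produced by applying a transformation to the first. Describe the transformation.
The transformation is: flipped vertically (top ↔ bottom).

The yellow pentagon is in the bottom-right of the first image and the top-right of the second — shapes on opposite sides of the horizontal midline have swapped in a mirror flip.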